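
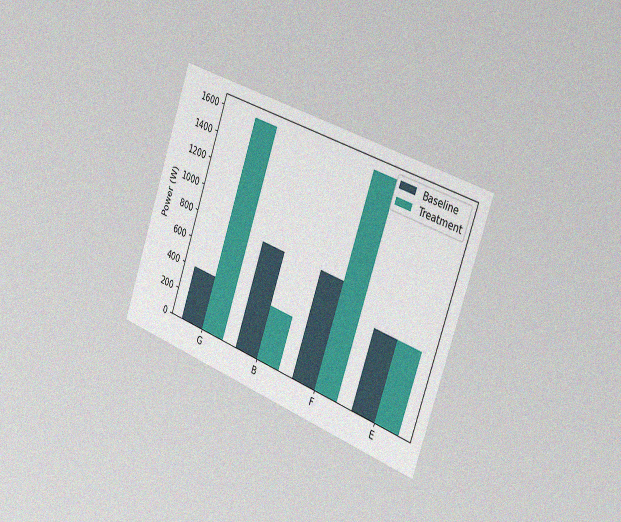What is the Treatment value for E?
The chart is tilted about 20° clockwise and viewed slightly from the right, with some photo noise. The Treatment bar at E reaches 600W on the y-axis.

600W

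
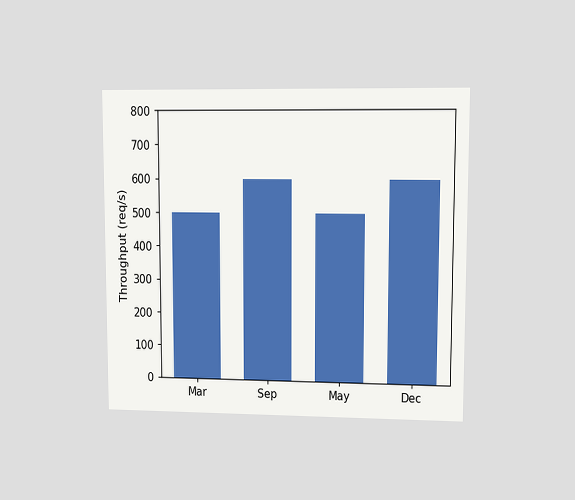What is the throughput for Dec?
The chart is viewed at a slight angle. Reading along the chart's y-axis, the Dec bar reaches 600req/s.

600req/s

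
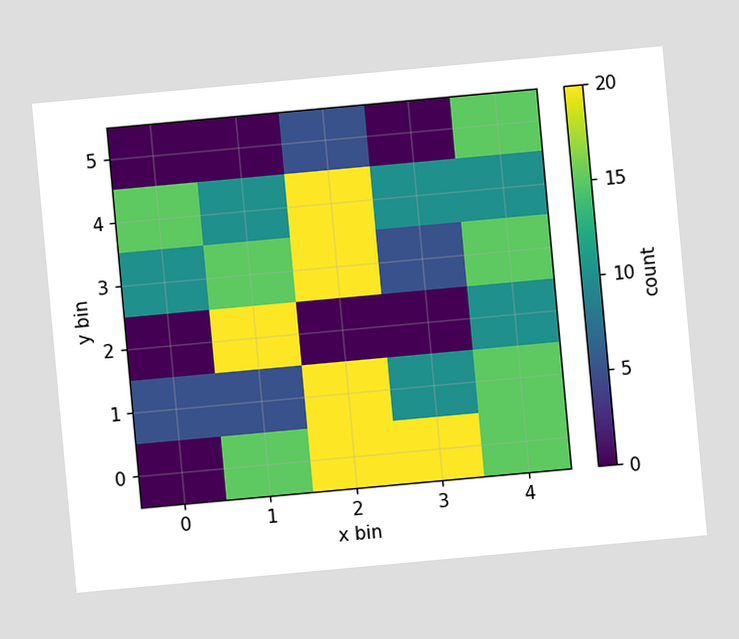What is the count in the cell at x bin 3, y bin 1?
10

The chart is tilted about 5° counter-clockwise. Matching the cell (3, 1) against the colorbar gives 10.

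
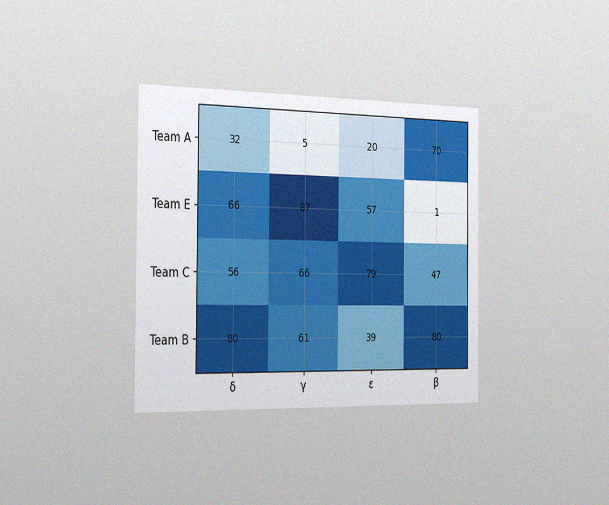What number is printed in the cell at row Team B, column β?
The chart is viewed slightly from the left, with some photo noise. The (Team B, β) cell reads 80.

80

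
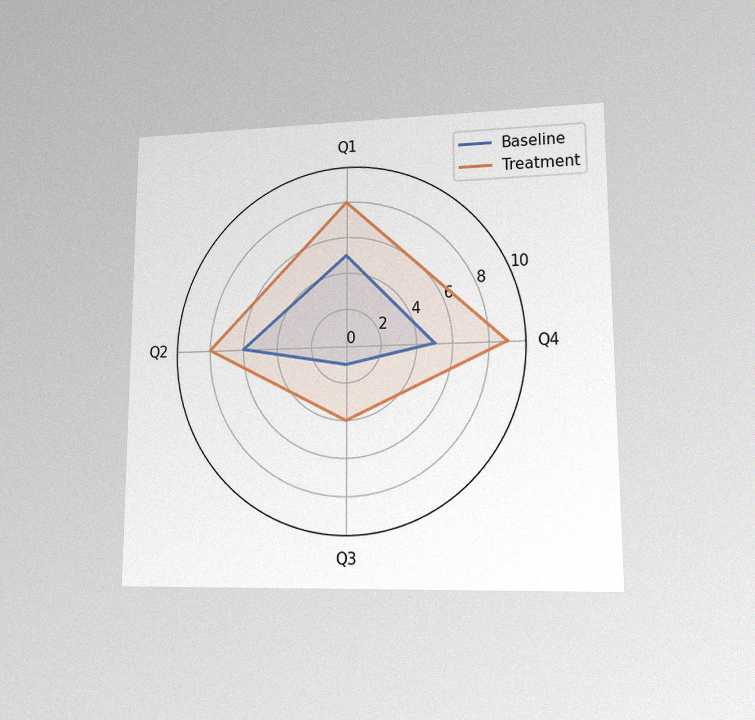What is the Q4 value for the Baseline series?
5

The chart is viewed at a slight angle, with some photo noise. On the Q4 axis, Baseline reaches 5.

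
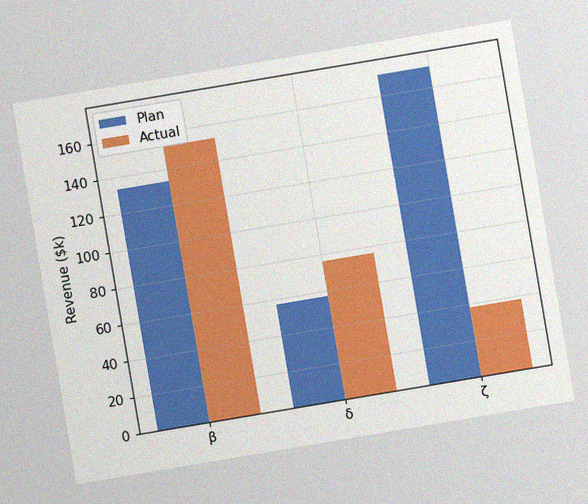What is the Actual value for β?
The chart is tilted about 10° counter-clockwise, with some photo noise. The Actual bar at β reaches $152k on the y-axis.

$152k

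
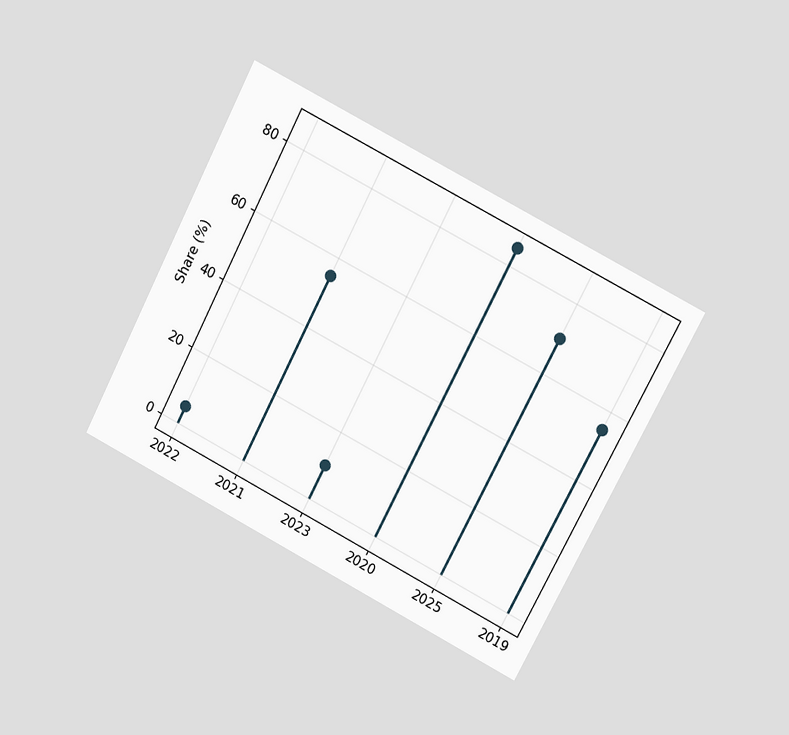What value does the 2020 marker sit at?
The chart is tilted about 27° clockwise and viewed at a slight angle. The 2020 marker sits at 85%.

85%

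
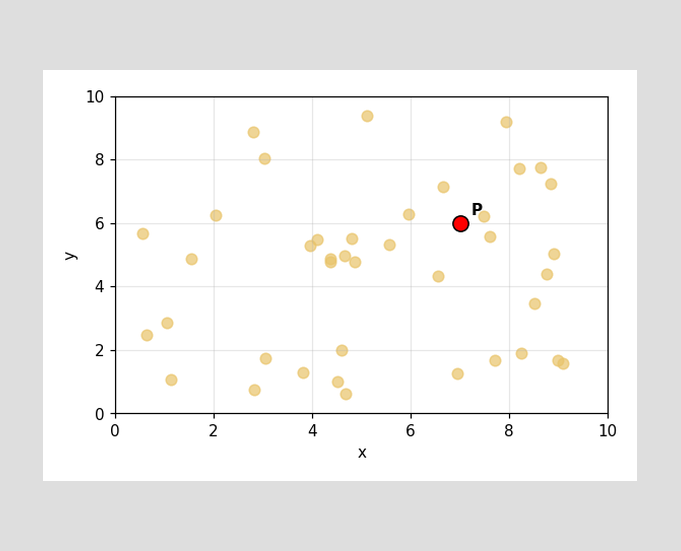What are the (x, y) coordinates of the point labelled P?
Following the gridlines from P to each axis, P sits at (7, 6).

(7, 6)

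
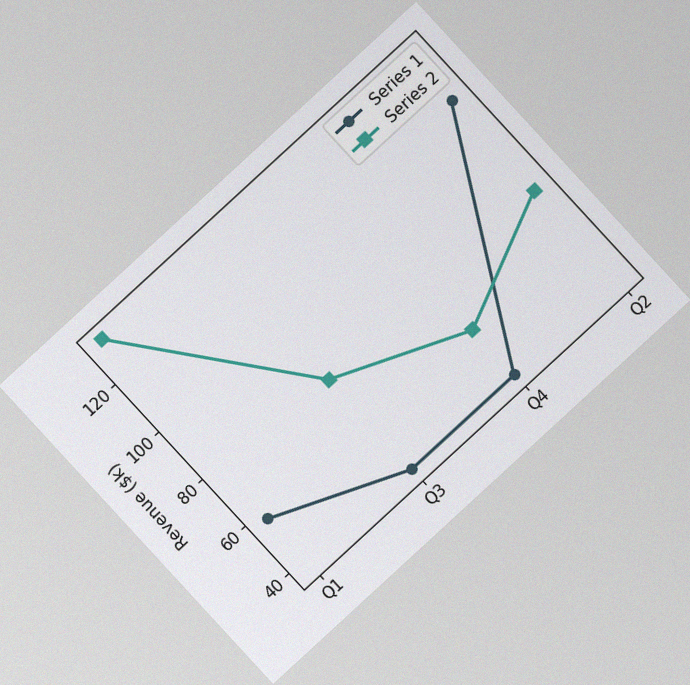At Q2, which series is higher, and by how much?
The chart is tilted about 43° counter-clockwise, with some photo noise. At Q2, Series 1 sits above the other line by $38k.

Series 1, by $38k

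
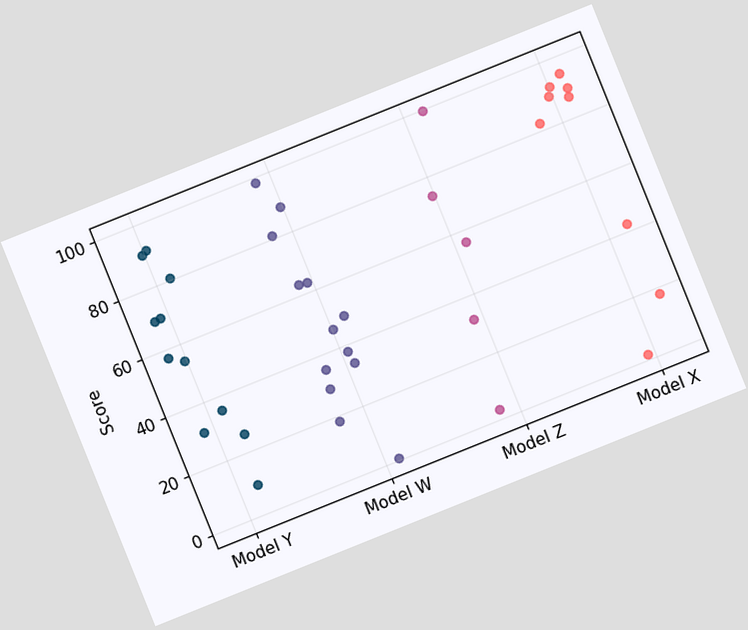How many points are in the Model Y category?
11

The chart is tilted about 22° counter-clockwise. Counting the markers in the Model Y column gives 11.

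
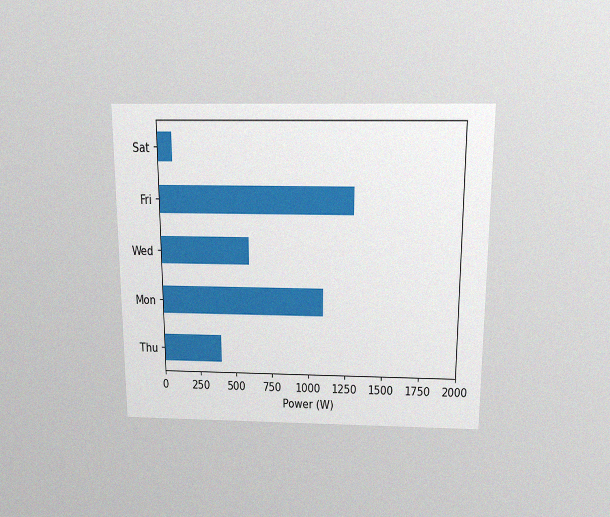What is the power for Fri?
1300W

The chart is viewed slightly from above, with some photo noise. Reading along the chart's x-axis, the Fri bar reaches 1300W.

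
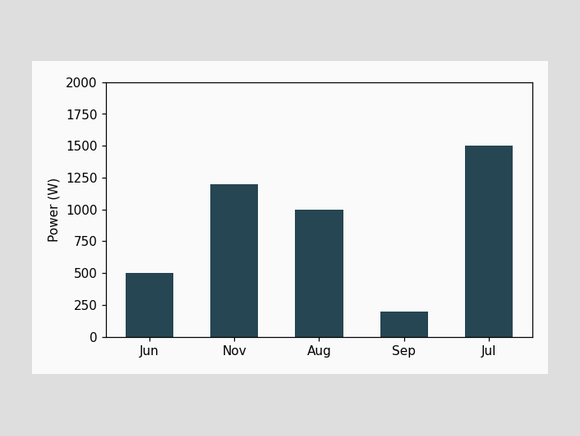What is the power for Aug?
Reading along the chart's y-axis, the Aug bar reaches 1000W.

1000W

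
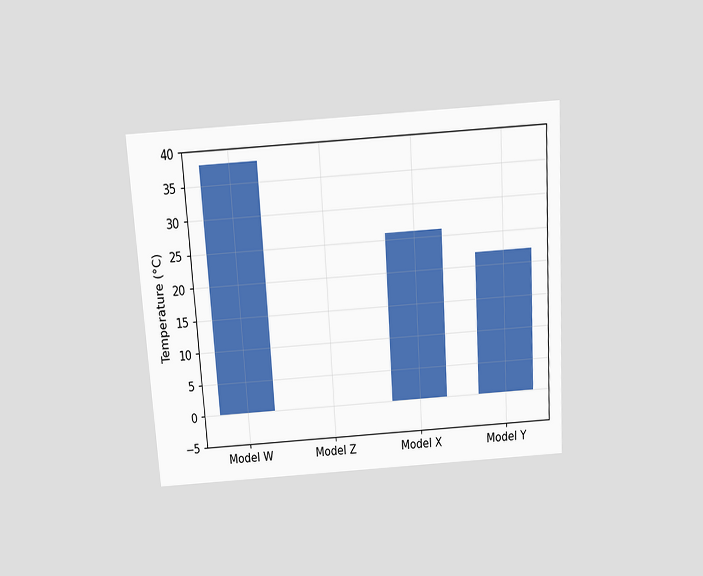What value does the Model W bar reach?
38°C

The chart is tilted about 4° counter-clockwise and viewed slightly from above. Reading along the chart's y-axis, the Model W bar reaches 38°C.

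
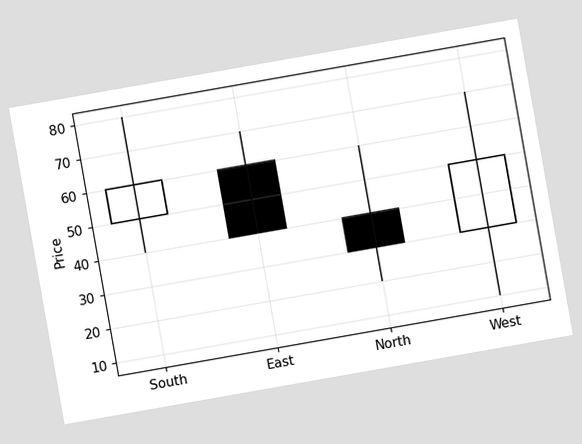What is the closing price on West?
The chart is tilted about 10° counter-clockwise. The West candle closes at 50.

50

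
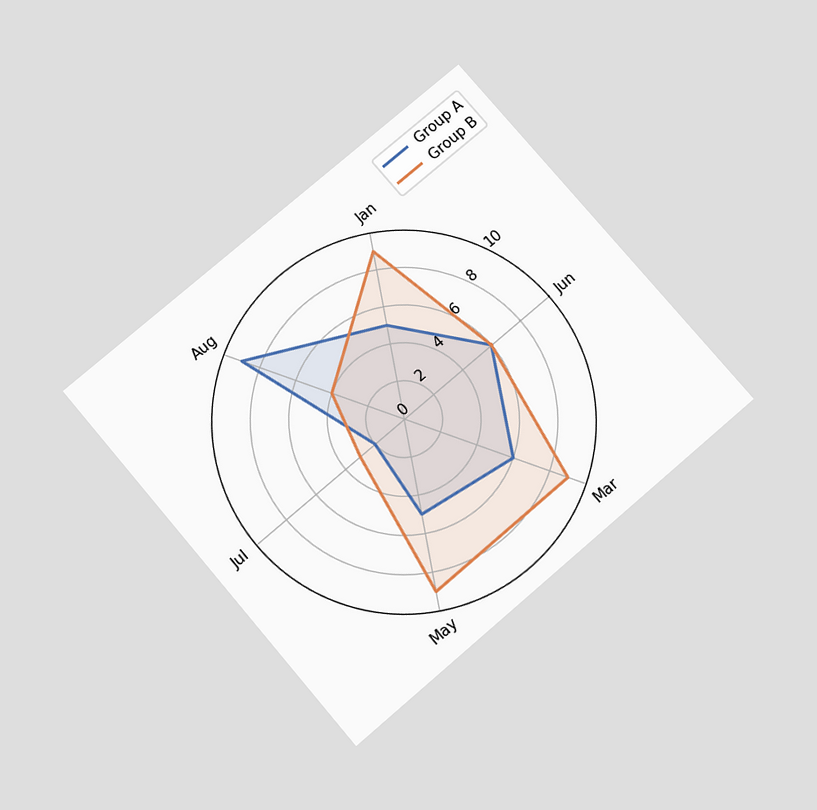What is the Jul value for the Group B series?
The chart is tilted about 40° counter-clockwise and viewed slightly from below. On the Jul axis, Group B reaches 3.

3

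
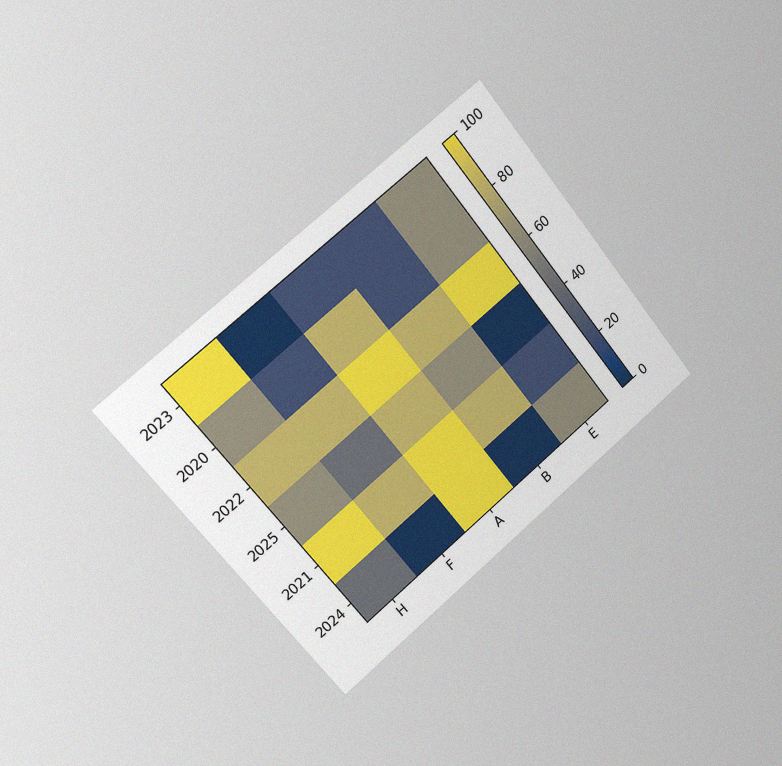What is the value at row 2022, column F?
The chart is tilted about 39° counter-clockwise and viewed slightly from the left, with some photo noise. Matching cell (2022, F) against the colorbar gives 80.

80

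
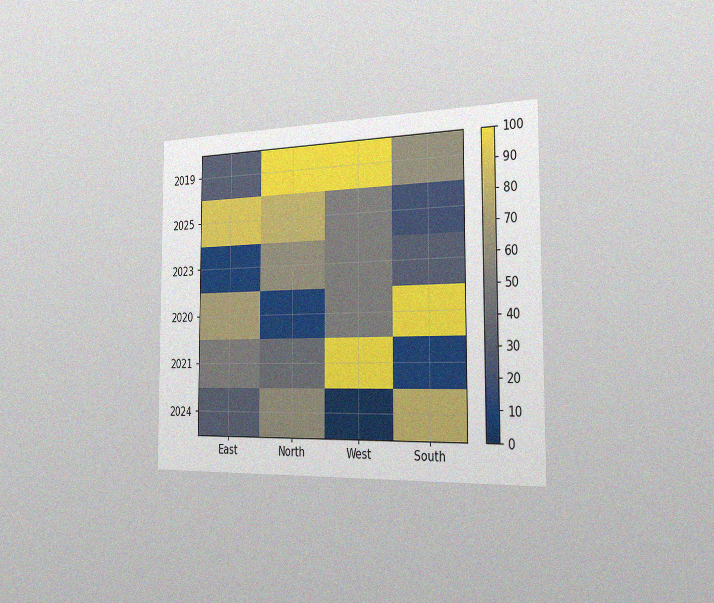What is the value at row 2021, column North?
The chart is viewed slightly from the right, with some photo noise. Matching cell (2021, North) against the colorbar gives 40.

40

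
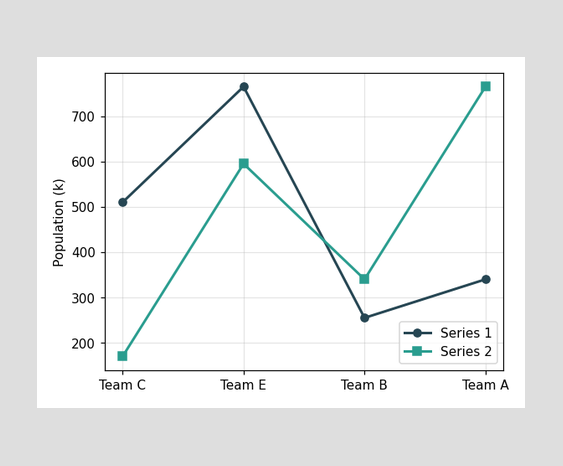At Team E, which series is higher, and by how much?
At Team E, Series 1 sits above the other line by 170k.

Series 1, by 170k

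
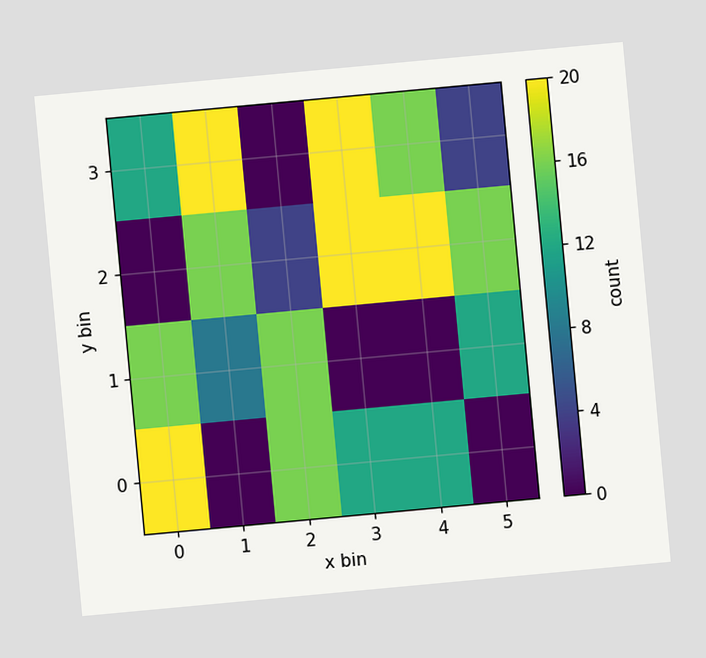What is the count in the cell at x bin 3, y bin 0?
12

The chart is tilted about 5° counter-clockwise. Matching the cell (3, 0) against the colorbar gives 12.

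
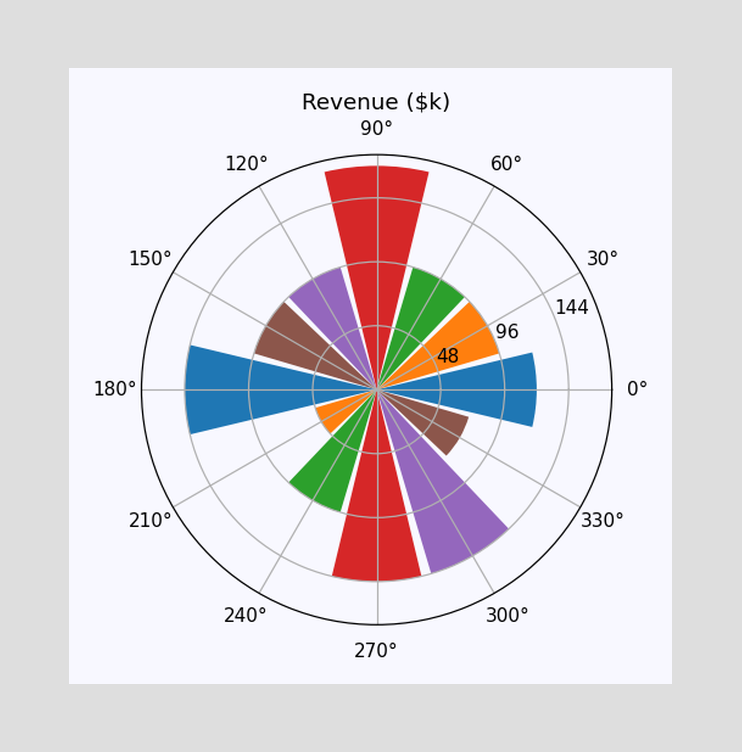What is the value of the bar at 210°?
$48k

The bar at 210° reaches $48k on the radial axis.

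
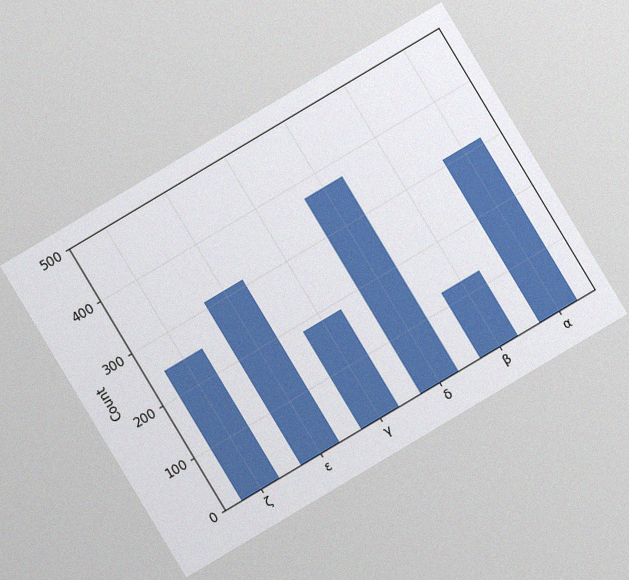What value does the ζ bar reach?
The chart is tilted about 31° counter-clockwise, with some photo noise. Reading along the chart's y-axis, the ζ bar reaches 248.

248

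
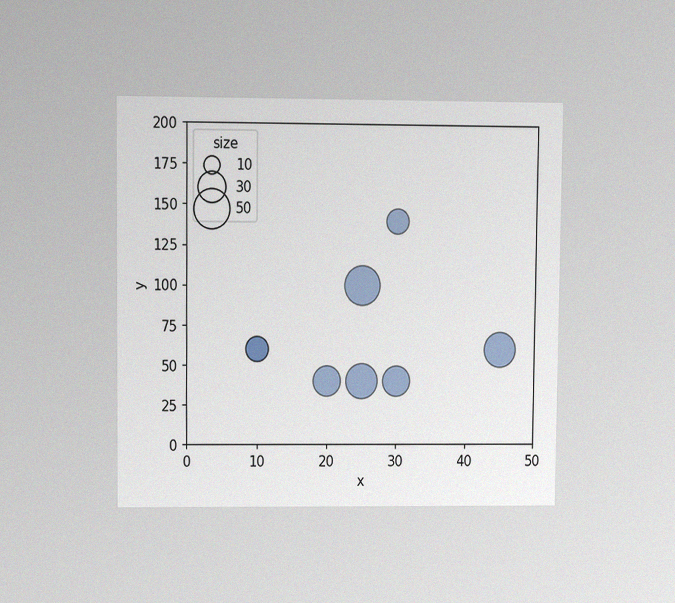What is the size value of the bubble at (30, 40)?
The chart is viewed at a slight angle, with some photo noise. Matching the bubble at (30, 40) against the size legend gives 30.

30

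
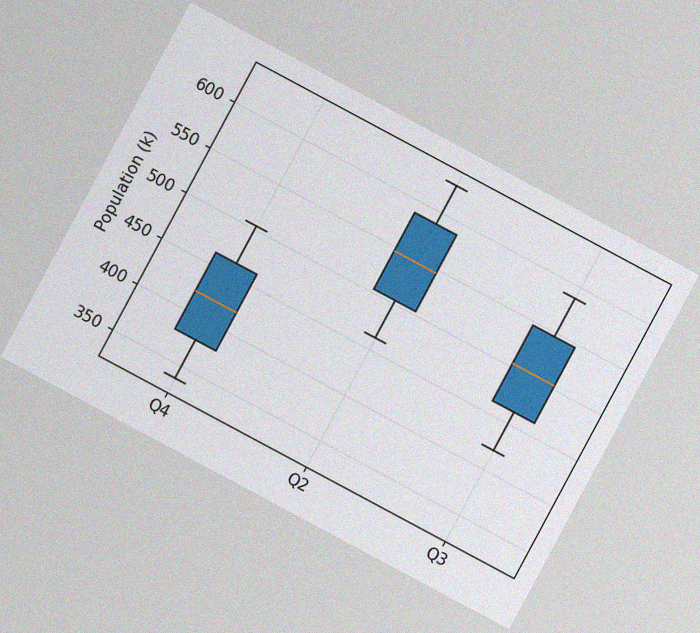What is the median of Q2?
546k

The chart is tilted about 28° clockwise, with some photo noise. The median line in the Q2 box sits at 546k.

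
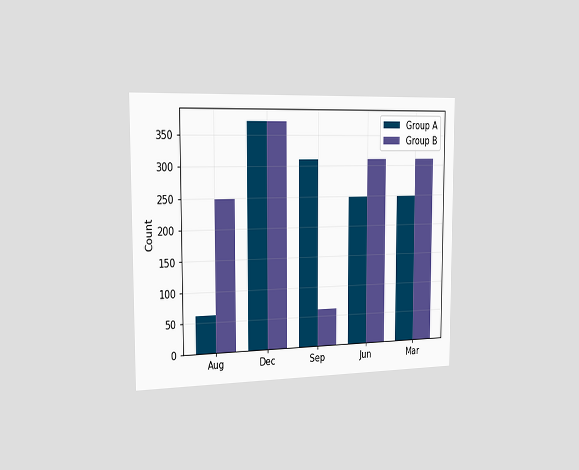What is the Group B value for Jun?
310

The chart is viewed slightly from the left. The Group B bar at Jun reaches 310 on the y-axis.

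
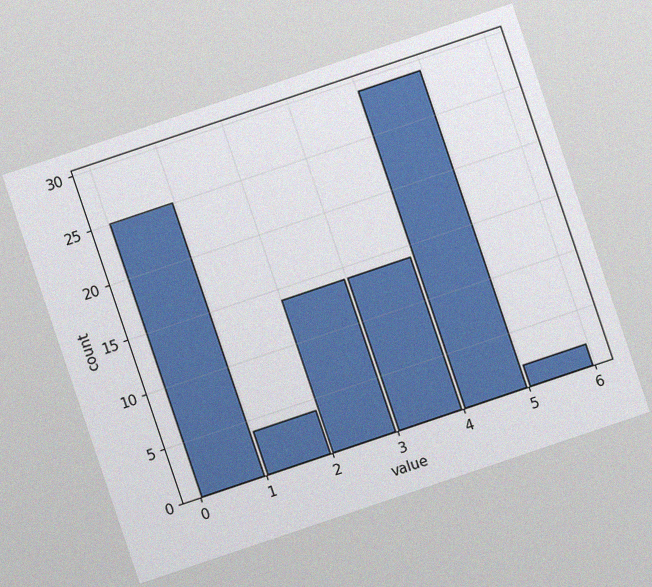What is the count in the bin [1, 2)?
4

The chart is tilted about 19° counter-clockwise, with some photo noise. The [1, 2) bin has height 4.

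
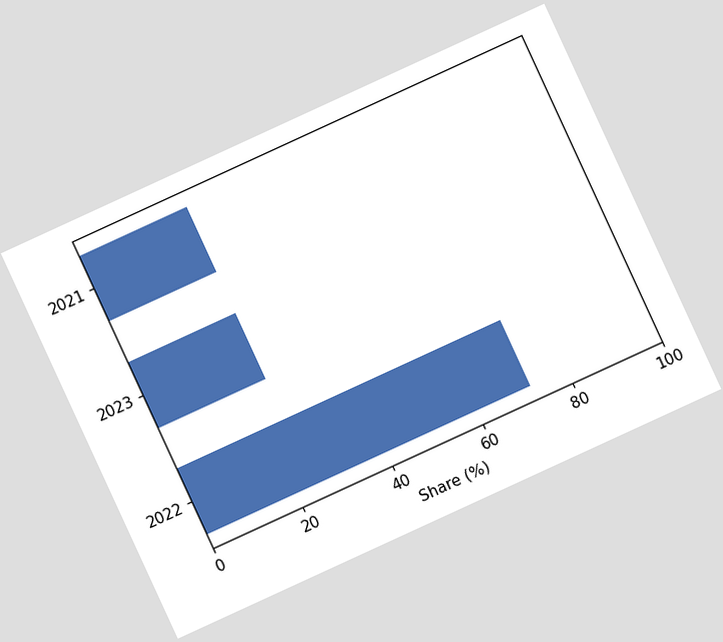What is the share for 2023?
24%

The chart is tilted about 25° counter-clockwise. Reading along the chart's x-axis, the 2023 bar reaches 24%.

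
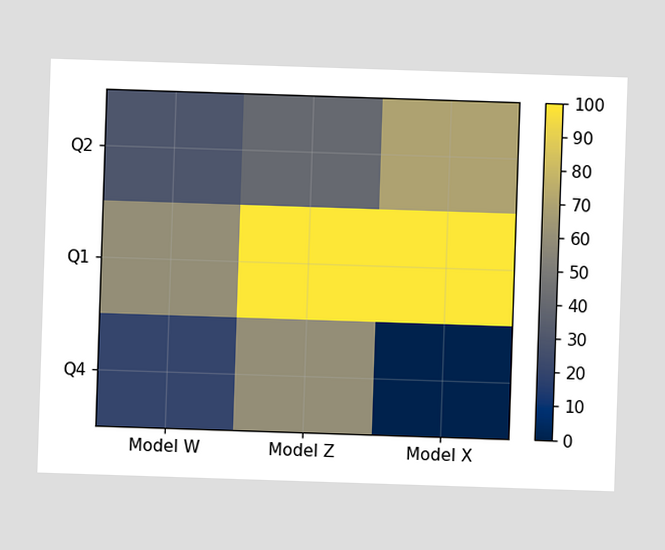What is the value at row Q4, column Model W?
20

Matching cell (Q4, Model W) against the colorbar gives 20.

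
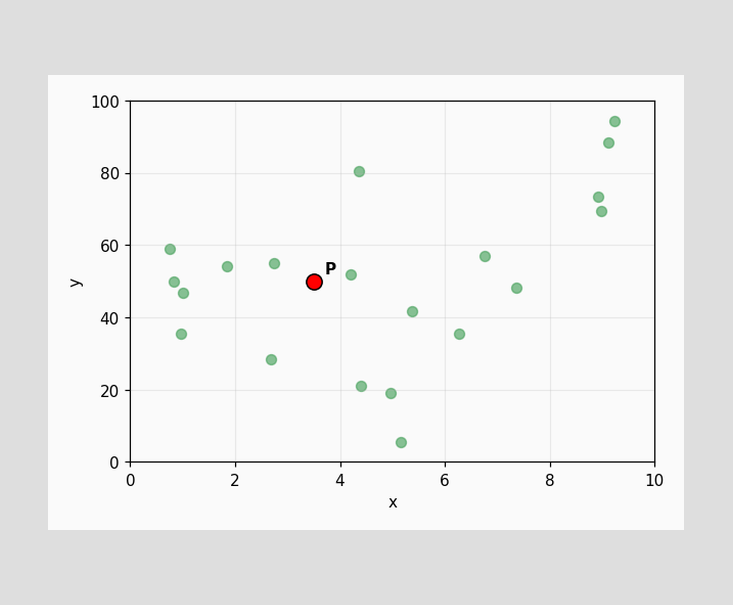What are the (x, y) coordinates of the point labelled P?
(3.5, 50)

Following the gridlines from P to each axis, P sits at (3.5, 50).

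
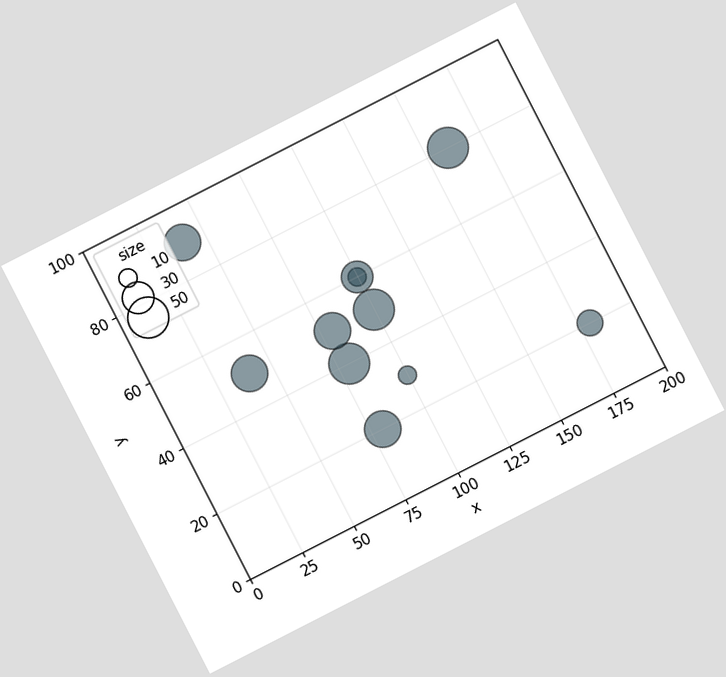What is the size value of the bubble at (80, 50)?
The chart is tilted about 27° counter-clockwise. Matching the bubble at (80, 50) against the size legend gives 40.

40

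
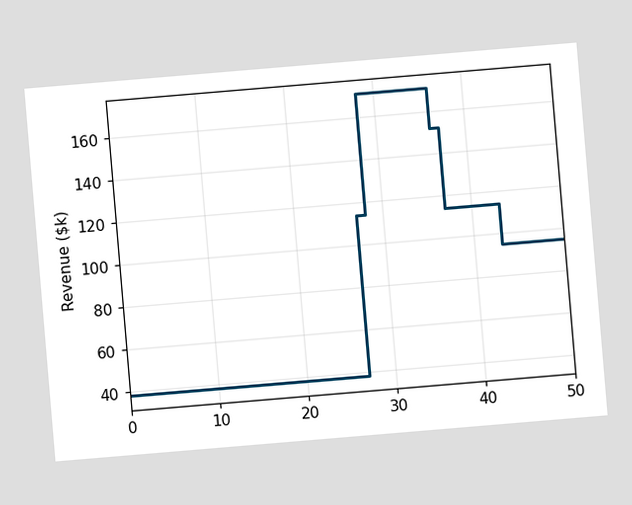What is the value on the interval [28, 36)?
$171k

The chart is tilted about 5° counter-clockwise. On [28, 36) the step sits at $171k.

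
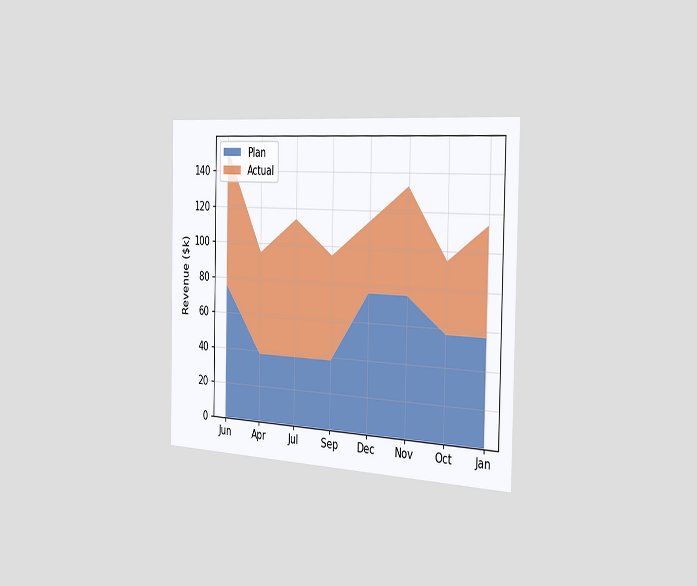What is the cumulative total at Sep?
$95k

The chart is viewed slightly from the right. The stacked total at Sep reaches $95k.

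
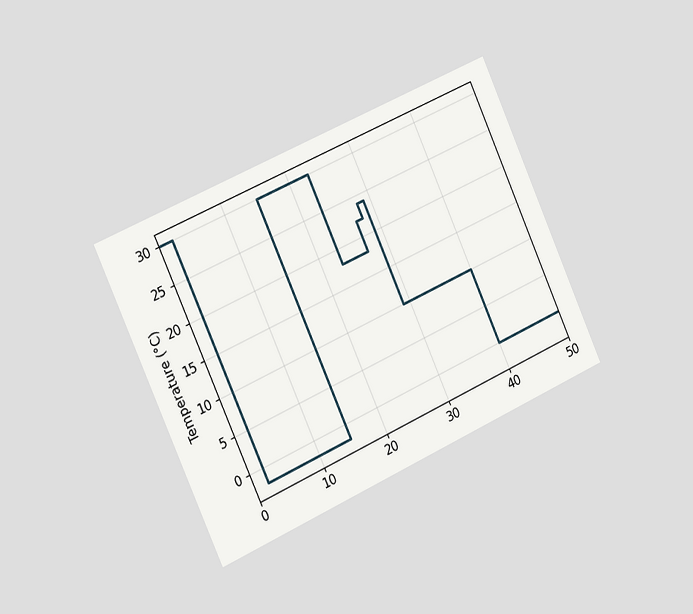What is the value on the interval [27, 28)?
The chart is tilted about 24° counter-clockwise and viewed slightly from the left. On [27, 28) the step sits at 22°C.

22°C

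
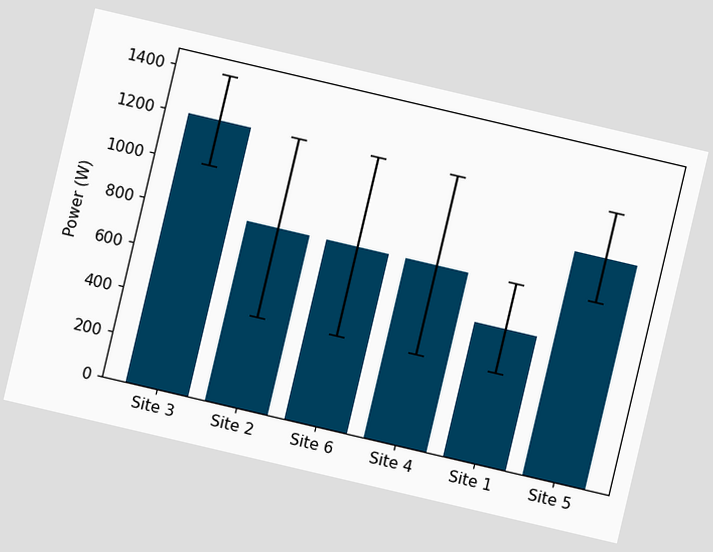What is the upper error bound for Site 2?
The chart is tilted about 13° clockwise. The Site 2 bar's upper whisker reaches 1200W.

1200W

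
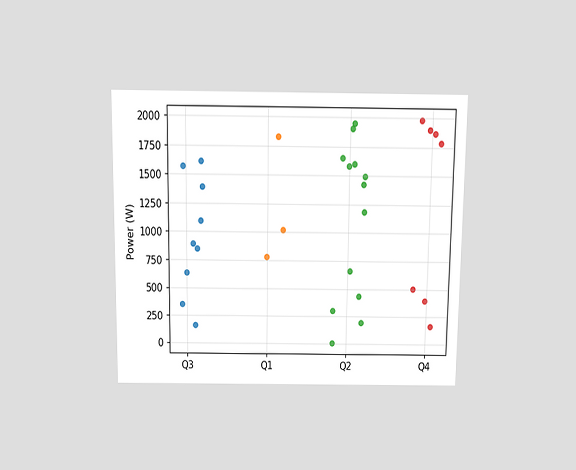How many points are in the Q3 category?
9

The chart is viewed slightly from above. Counting the markers in the Q3 column gives 9.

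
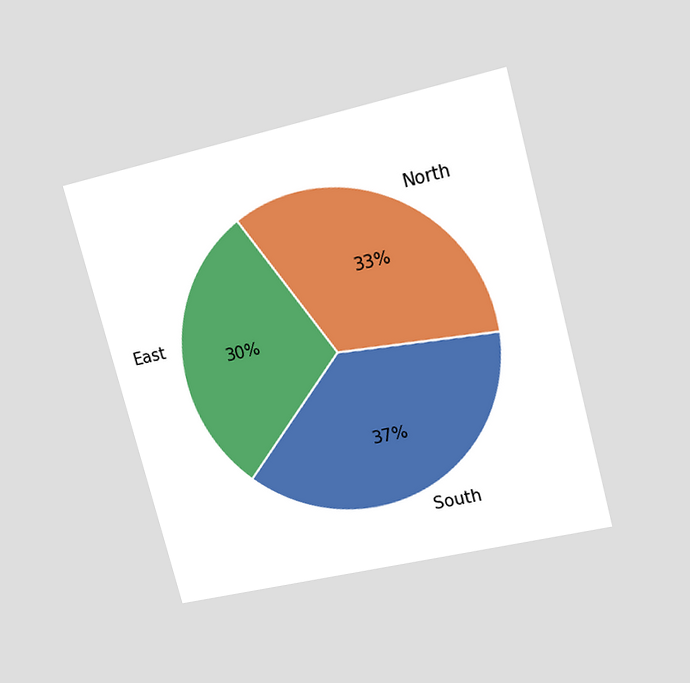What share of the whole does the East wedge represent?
30%

The chart is tilted about 15° counter-clockwise and viewed at a slight angle. The East slice takes up 30% of the pie.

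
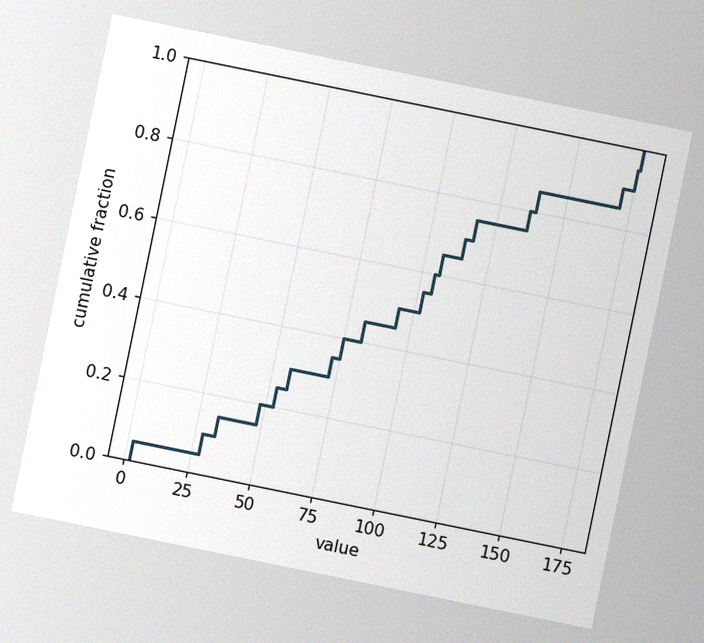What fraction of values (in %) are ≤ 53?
25%

The chart is tilted about 12° clockwise, with some photo noise. At x=53 the ECDF step is at 25%.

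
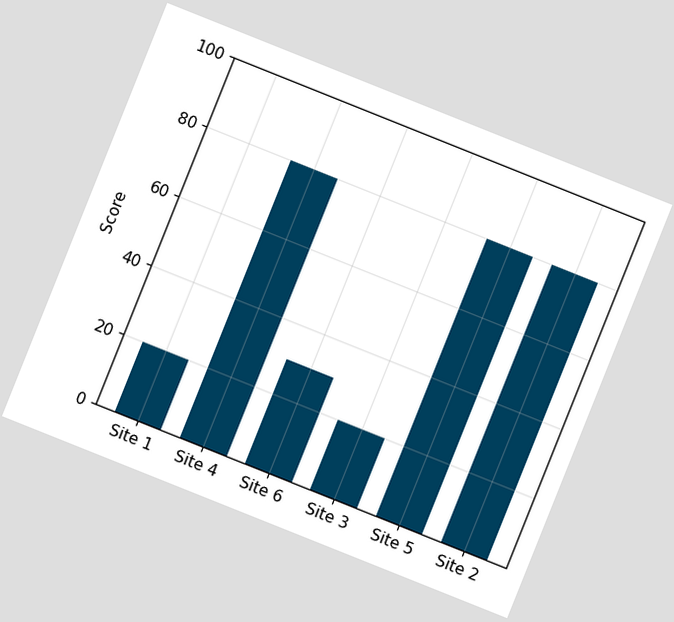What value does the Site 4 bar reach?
The chart is tilted about 22° clockwise. Reading along the chart's y-axis, the Site 4 bar reaches 80.

80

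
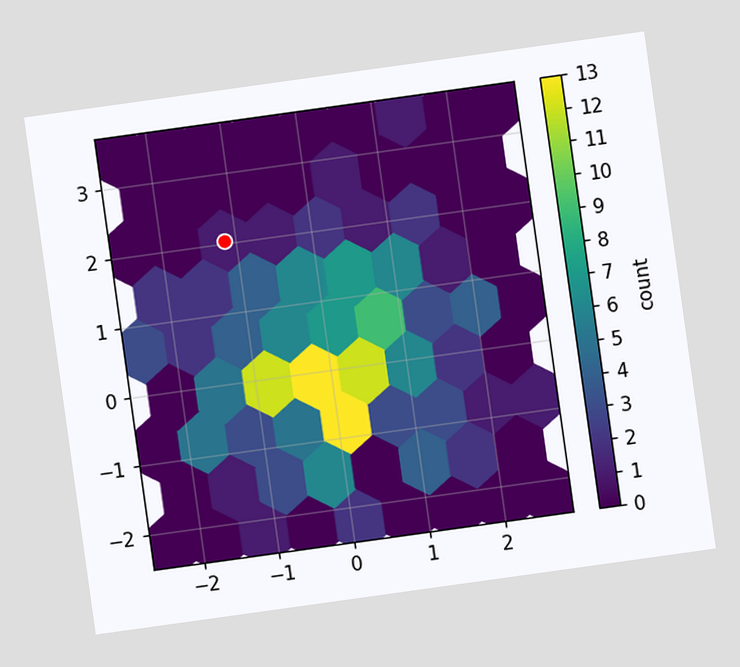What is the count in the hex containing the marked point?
The chart is tilted about 8° counter-clockwise. The marked hex reads 1 on the colorbar.

1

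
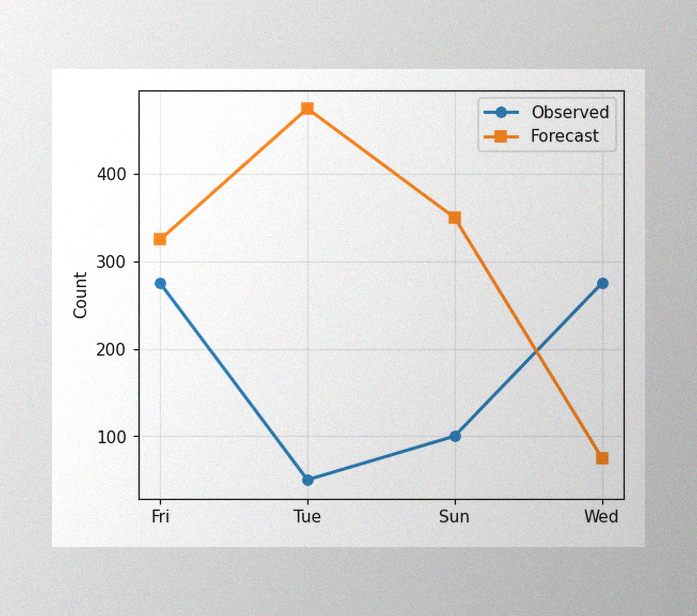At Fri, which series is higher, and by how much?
Forecast, by 50

The image has some photo noise and uneven lighting. At Fri, Forecast sits above the other line by 50.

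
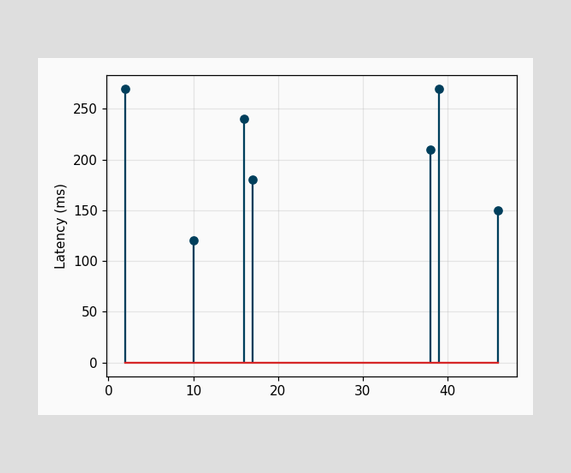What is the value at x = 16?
240ms

The stem at x=16 reaches 240ms.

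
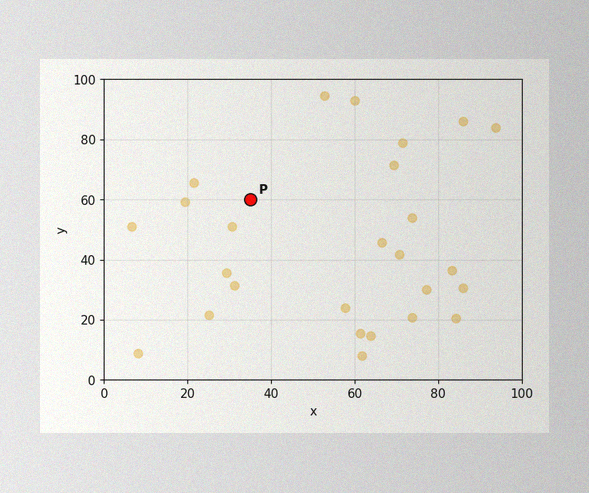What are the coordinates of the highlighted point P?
(35, 60)

The image has some photo noise and uneven lighting. Following the gridlines from P to each axis, P sits at (35, 60).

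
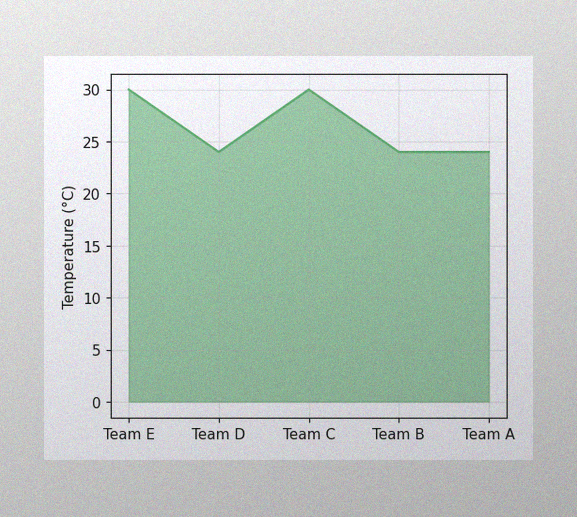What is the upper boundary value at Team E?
The image has some photo noise and uneven lighting. At Team E the upper boundary is at 30°C.

30°C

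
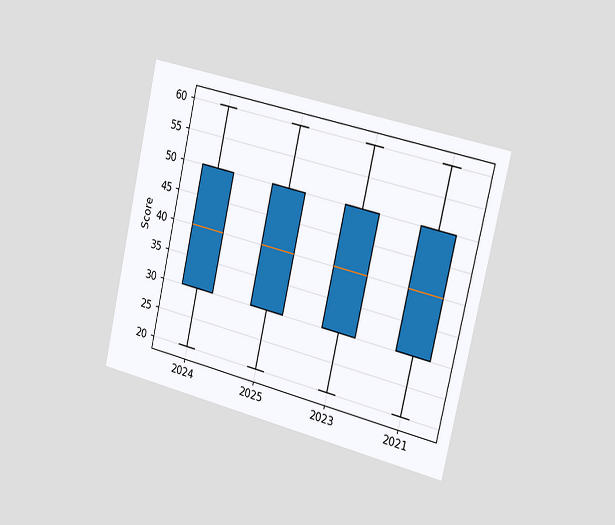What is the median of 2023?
40

The chart is tilted about 13° clockwise and viewed slightly from the right. The median line in the 2023 box sits at 40.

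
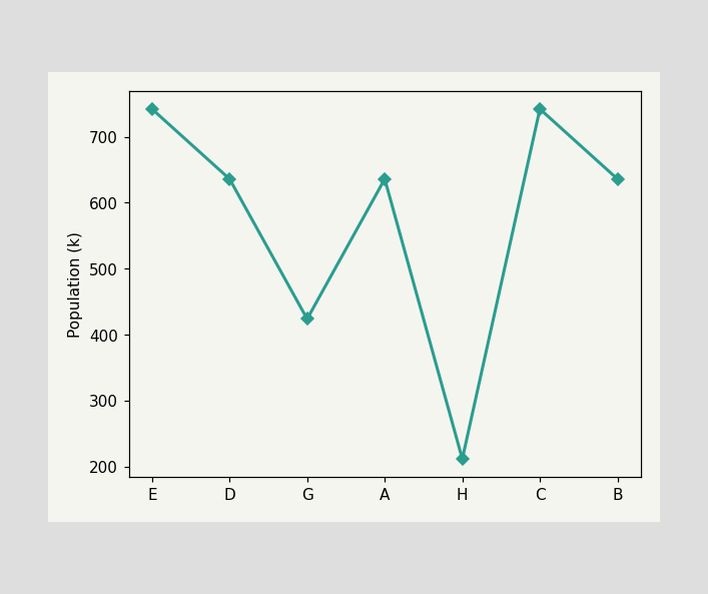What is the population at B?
At B, the line is at 636k.

636k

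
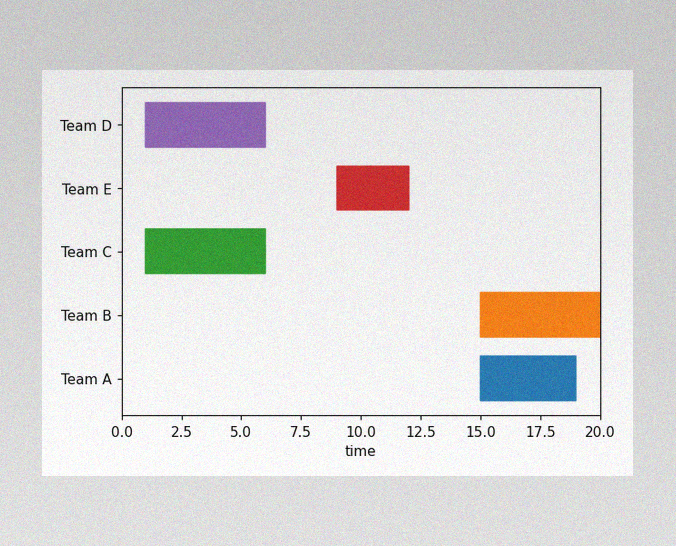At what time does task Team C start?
1

The image has some photo noise and uneven lighting. The Team C bar begins at t=1.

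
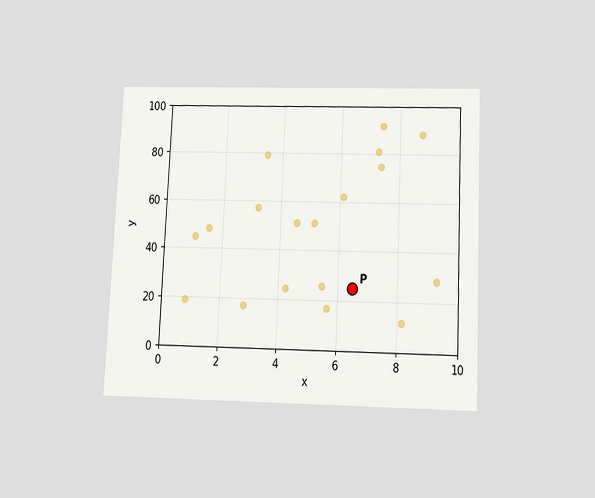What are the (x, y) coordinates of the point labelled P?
(6.5, 25)

The chart is tilted about 3° clockwise and viewed slightly from below. Following the gridlines from P to each axis, P sits at (6.5, 25).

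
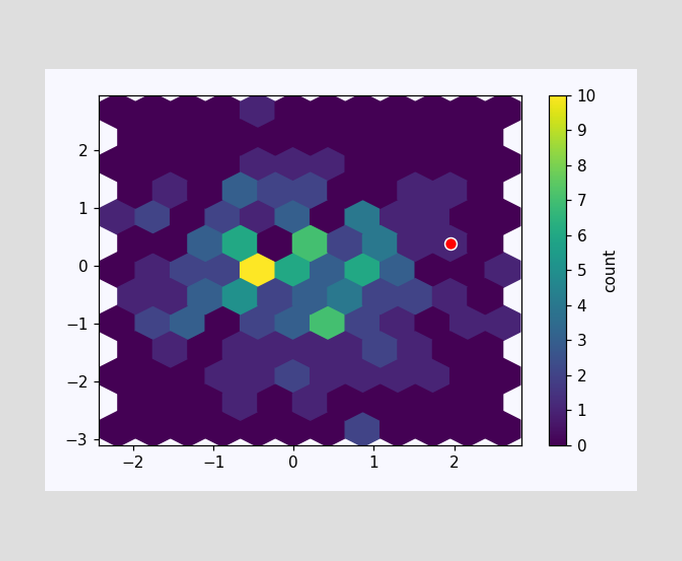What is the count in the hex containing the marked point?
1

The marked hex reads 1 on the colorbar.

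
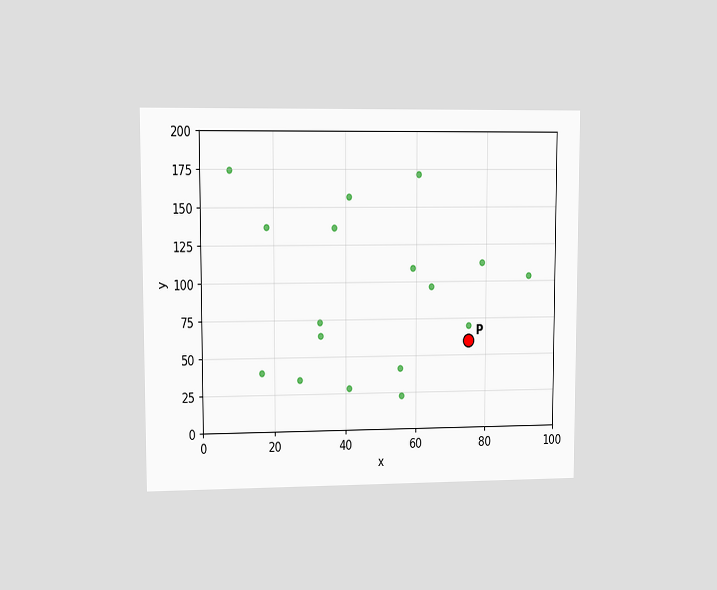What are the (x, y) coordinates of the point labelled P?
(75, 60)

The chart is viewed at a slight angle. Following the gridlines from P to each axis, P sits at (75, 60).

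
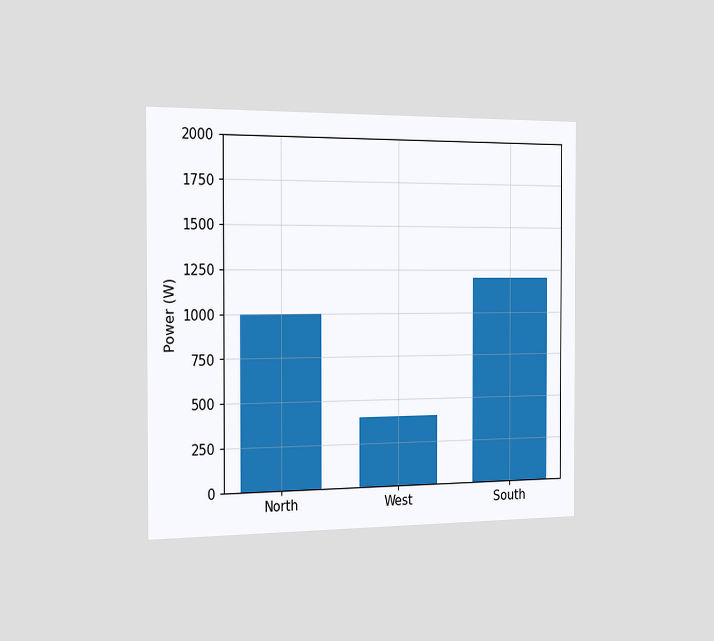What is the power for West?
400W

The chart is viewed slightly from the left. Reading along the chart's y-axis, the West bar reaches 400W.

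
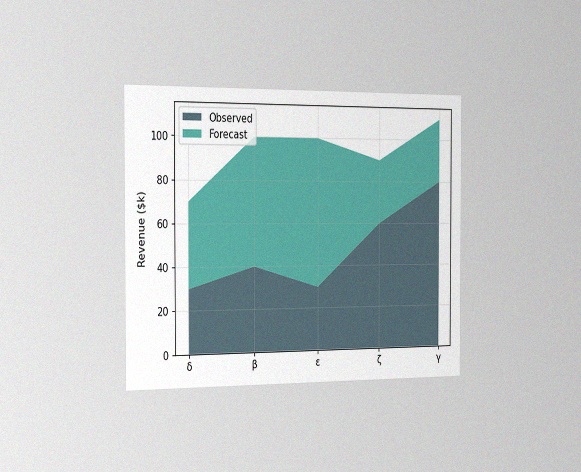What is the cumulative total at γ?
The chart is viewed slightly from the left, with some photo noise. The stacked total at γ reaches $110k.

$110k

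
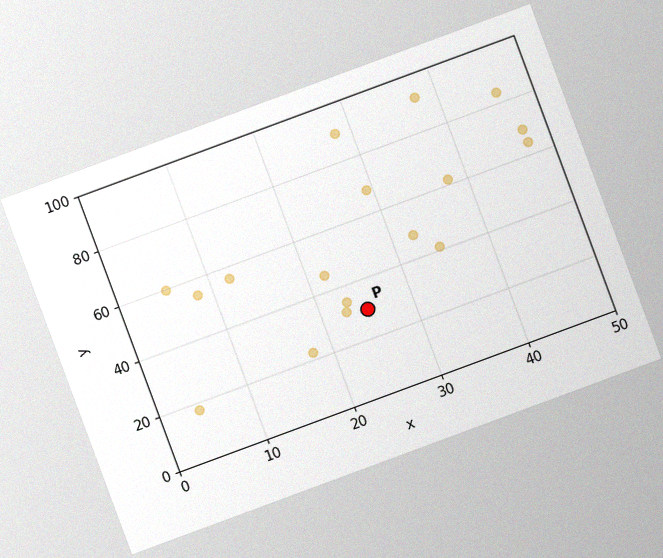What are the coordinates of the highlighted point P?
(25, 30)

The chart is tilted about 20° counter-clockwise, with some photo noise. Following the gridlines from P to each axis, P sits at (25, 30).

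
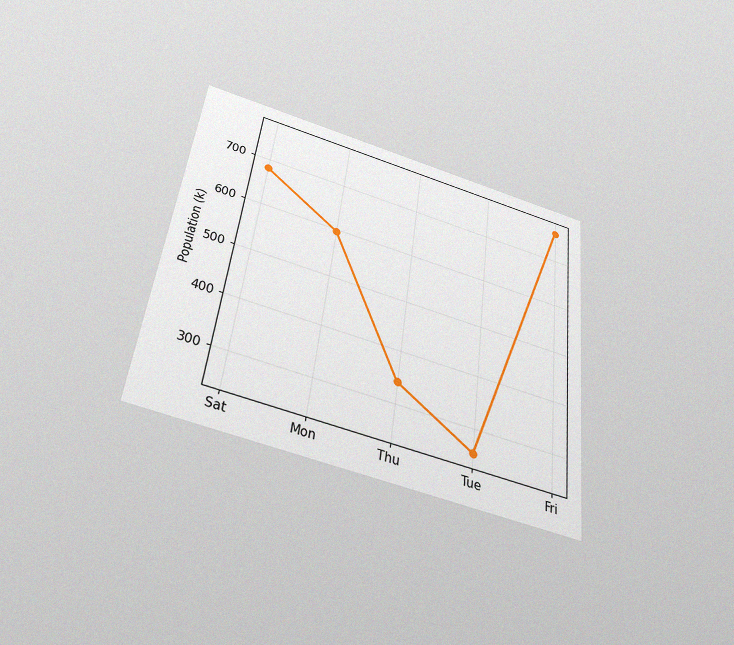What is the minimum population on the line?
The chart is tilted about 7° clockwise and viewed slightly from below, with some photo noise. The lowest point is at Tue, and reading across to the y-axis gives 255k.

255k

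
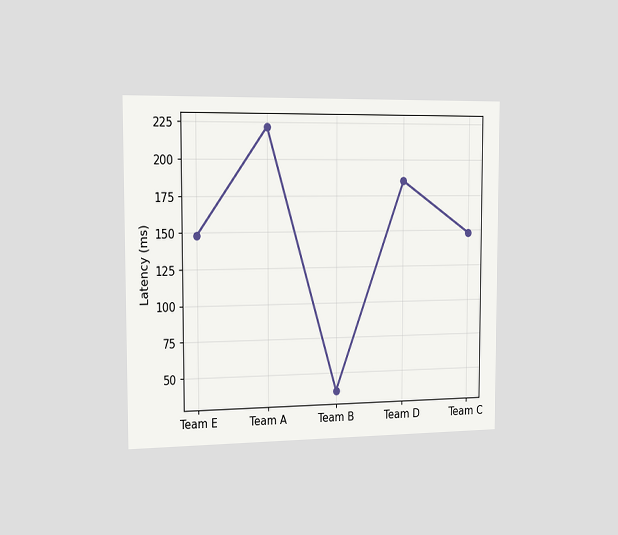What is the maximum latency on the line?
222ms

The chart is viewed slightly from the left. The highest point is at Team A, and reading across to the y-axis gives 222ms.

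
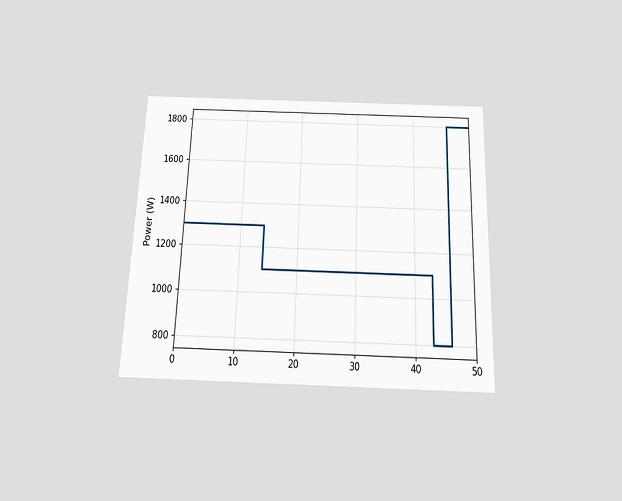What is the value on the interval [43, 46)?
800W

The chart is tilted about 2° clockwise and viewed slightly from below. On [43, 46) the step sits at 800W.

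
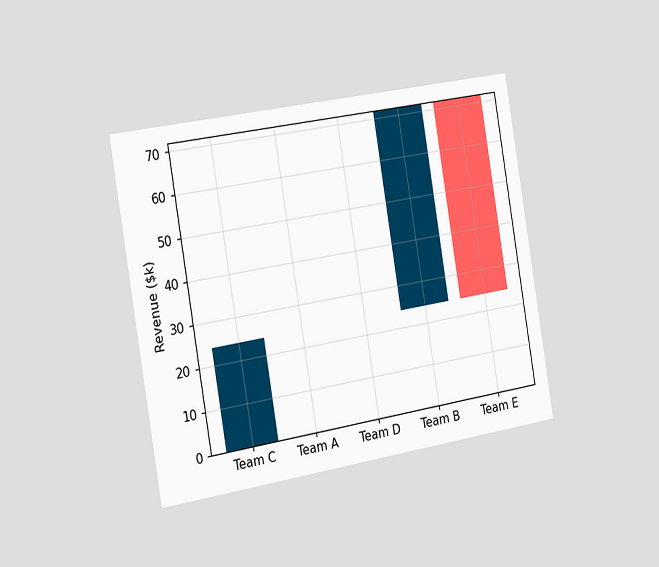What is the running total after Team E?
The chart is tilted about 9° counter-clockwise and viewed slightly from the left. After Team E the running total reaches $24k.

$24k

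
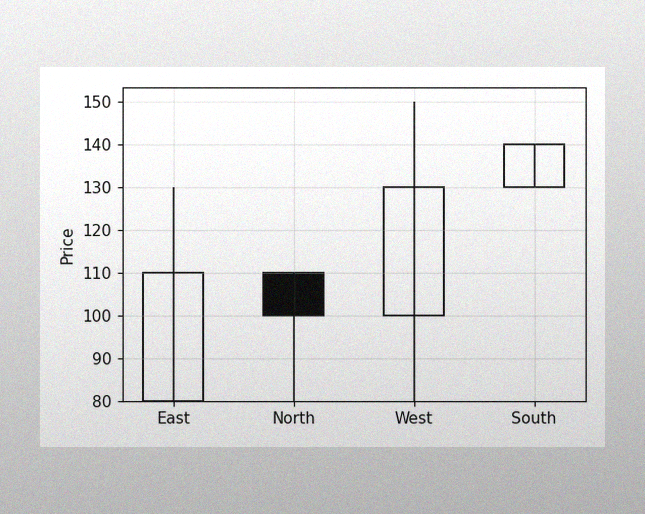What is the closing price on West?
The image has some photo noise and uneven lighting. The West candle closes at 130.

130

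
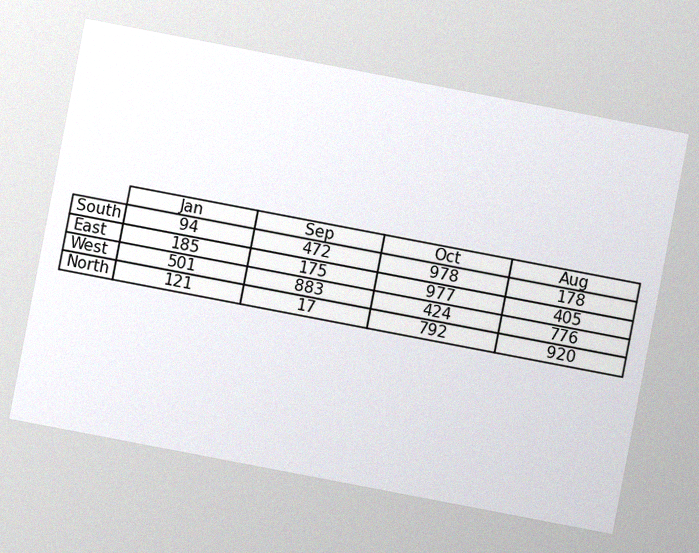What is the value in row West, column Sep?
883

The chart is tilted about 11° clockwise, with some photo noise. The (West, Sep) cell reads 883.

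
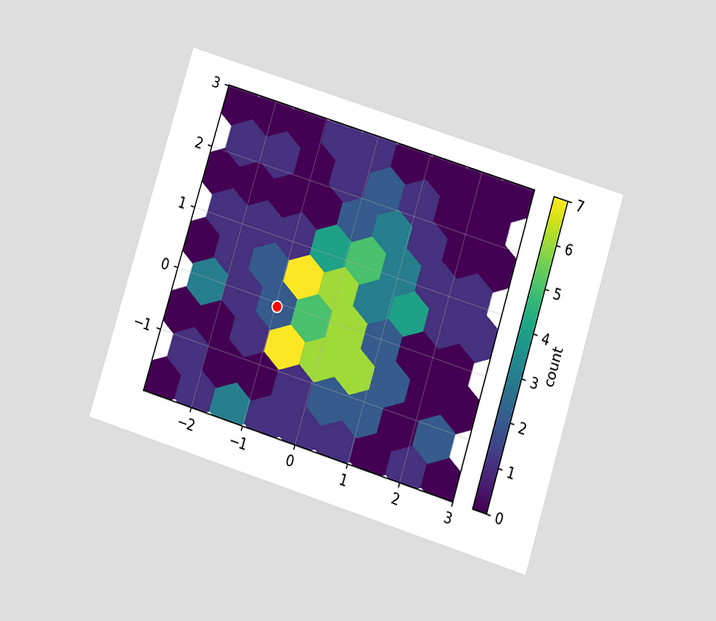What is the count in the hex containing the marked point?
The chart is tilted about 17° clockwise and viewed slightly from below. The marked hex reads 2 on the colorbar.

2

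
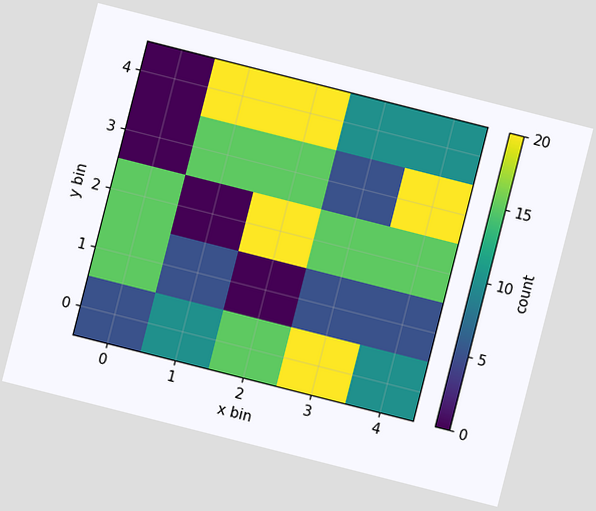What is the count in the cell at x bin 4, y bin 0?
10

The chart is tilted about 14° clockwise. Matching the cell (4, 0) against the colorbar gives 10.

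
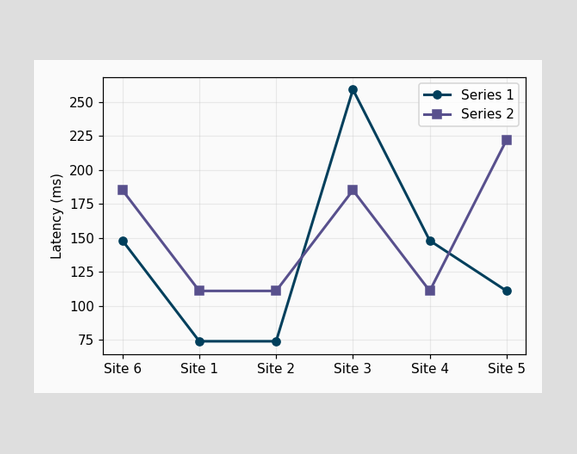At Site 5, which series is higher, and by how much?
At Site 5, Series 2 sits above the other line by 111ms.

Series 2, by 111ms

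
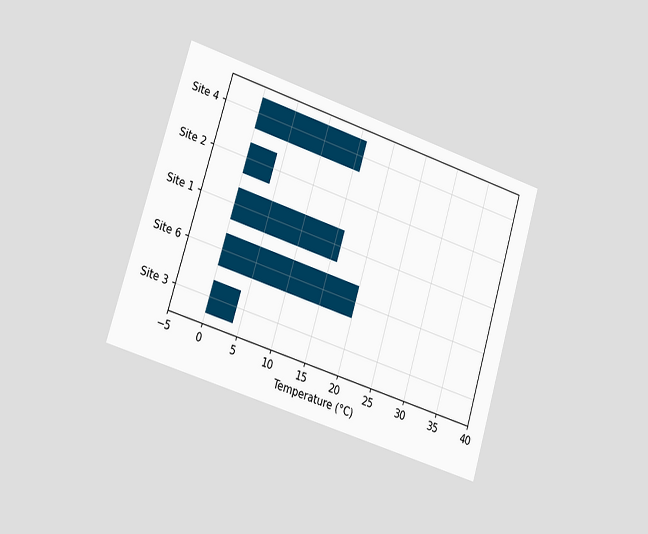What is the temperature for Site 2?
The chart is tilted about 17° clockwise and viewed slightly from the left. Reading along the chart's x-axis, the Site 2 bar reaches 4°C.

4°C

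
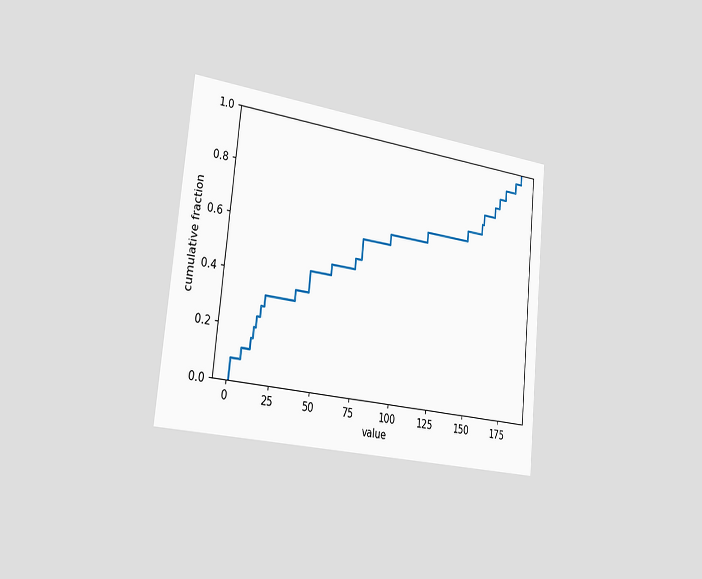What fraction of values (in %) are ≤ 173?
The chart is tilted about 6° clockwise and viewed slightly from the left. At x=173 the ECDF step is at 92%.

92%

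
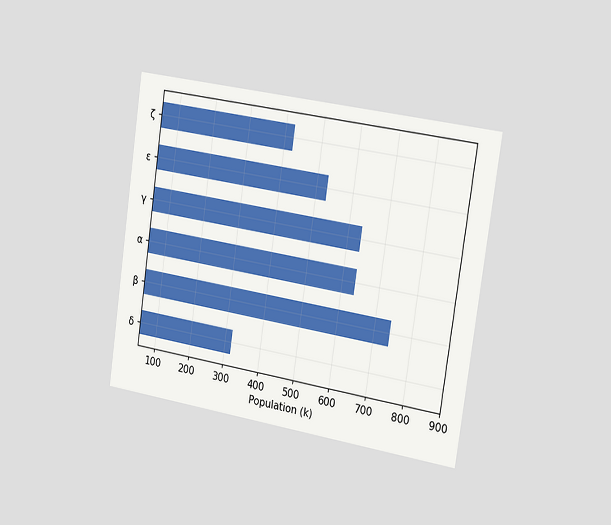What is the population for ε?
The chart is tilted about 8° clockwise and viewed slightly from the right. Reading along the chart's x-axis, the ε bar reaches 530k.

530k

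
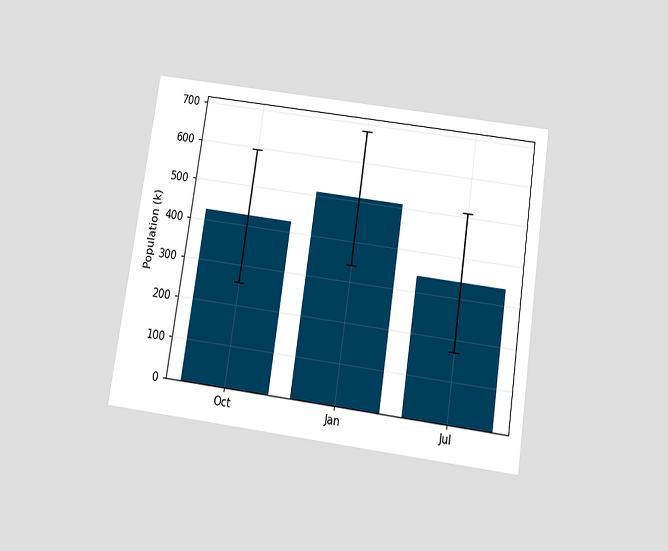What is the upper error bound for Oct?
595k

The chart is tilted about 8° clockwise and viewed slightly from below. The Oct bar's upper whisker reaches 595k.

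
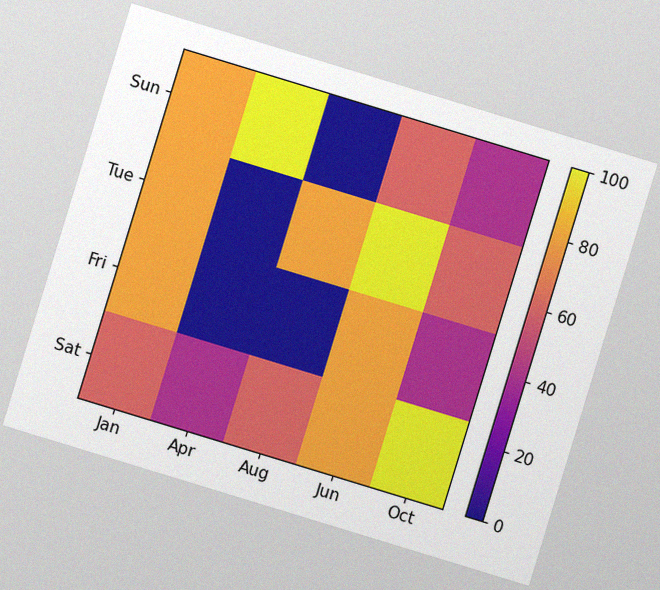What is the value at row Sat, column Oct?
The chart is tilted about 17° clockwise, with some photo noise. Matching cell (Sat, Oct) against the colorbar gives 100.

100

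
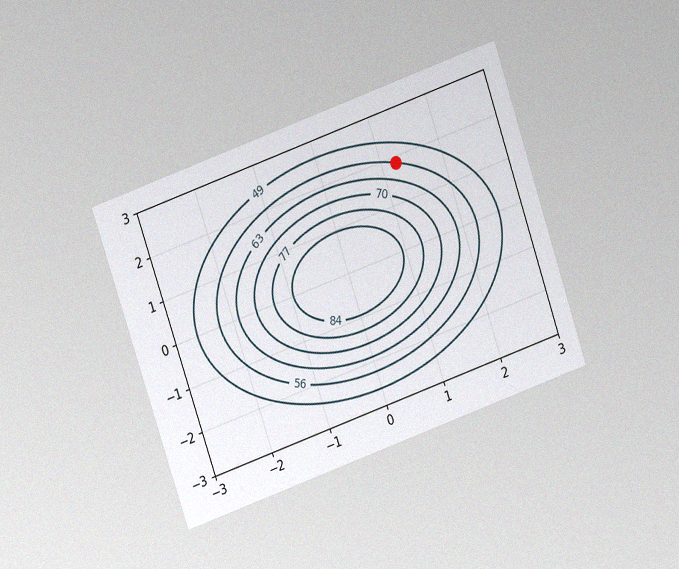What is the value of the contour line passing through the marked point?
56

The chart is tilted about 19° counter-clockwise and viewed at a slight angle, with some photo noise. The marked point sits on the contour labelled 56.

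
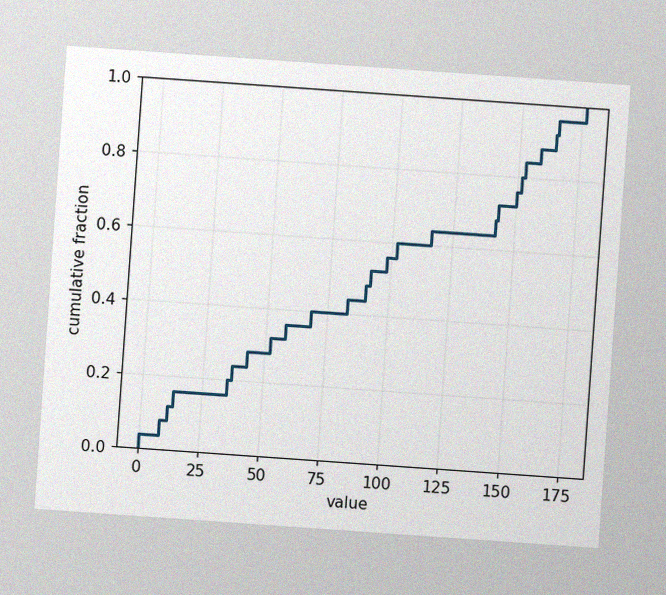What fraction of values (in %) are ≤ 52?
32%

The chart is tilted about 4° clockwise, with some photo noise. At x=52 the ECDF step is at 32%.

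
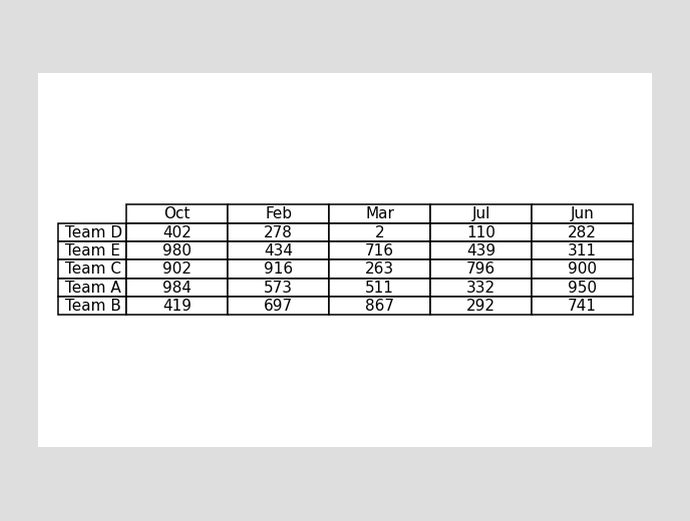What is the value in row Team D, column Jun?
The (Team D, Jun) cell reads 282.

282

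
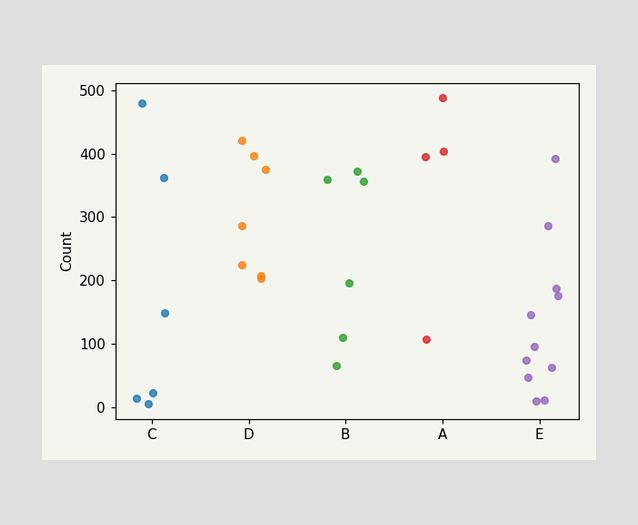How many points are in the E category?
11

Counting the markers in the E column gives 11.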